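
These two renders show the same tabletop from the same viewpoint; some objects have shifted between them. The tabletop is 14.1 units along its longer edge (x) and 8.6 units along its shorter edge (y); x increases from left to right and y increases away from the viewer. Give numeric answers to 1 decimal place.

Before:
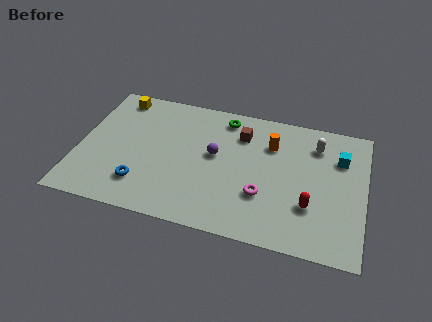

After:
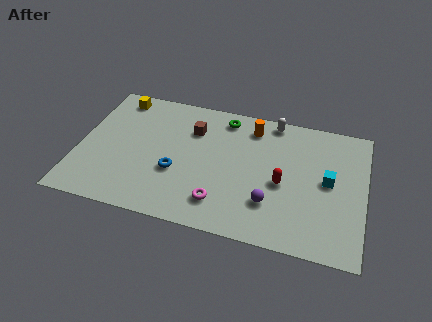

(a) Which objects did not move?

the yellow cube and the green torus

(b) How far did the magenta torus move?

2.2

The magenta torus was near (9.2, 2.8) before and (7.2, 1.8) after, so it travelled √(2.0² + 1.0²) ≈ 2.2 units.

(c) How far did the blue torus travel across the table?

2.0

The blue torus moved from about (3.3, 2.0) to (4.9, 3.2), a distance of √(1.6² + 1.2²) ≈ 2.0.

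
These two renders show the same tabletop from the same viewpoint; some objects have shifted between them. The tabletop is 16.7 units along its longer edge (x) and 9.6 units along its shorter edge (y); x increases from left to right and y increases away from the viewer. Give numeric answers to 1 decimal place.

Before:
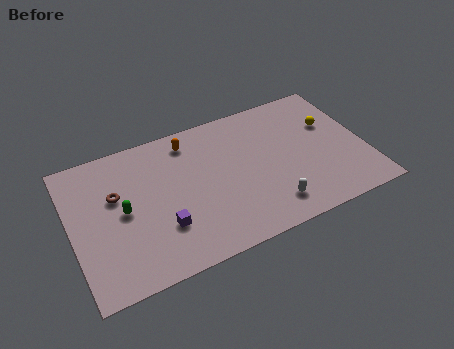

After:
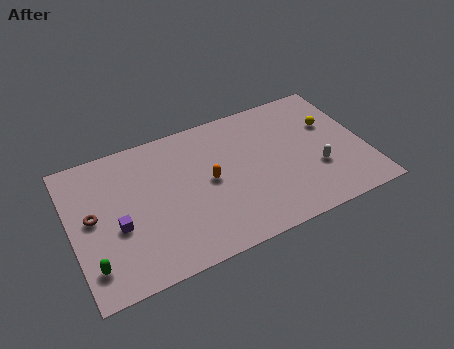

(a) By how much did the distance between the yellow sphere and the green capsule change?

+2.5

Before: roughly 12.2 units apart; after: 14.7. That's 2.5 units further apart.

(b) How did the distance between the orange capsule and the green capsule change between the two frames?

+2.2

Before: roughly 5.3 units apart; after: 7.5. That's 2.2 units further apart.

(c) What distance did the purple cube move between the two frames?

2.6

The purple cube was near (4.9, 2.9) before and (2.5, 3.9) after, so it travelled √(2.4² + 1.0²) ≈ 2.6 units.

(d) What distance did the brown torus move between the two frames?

1.7

From (2.6, 6.0) to (1.2, 5.1), the brown torus covered √(1.4² + 0.9²) ≈ 1.7 units.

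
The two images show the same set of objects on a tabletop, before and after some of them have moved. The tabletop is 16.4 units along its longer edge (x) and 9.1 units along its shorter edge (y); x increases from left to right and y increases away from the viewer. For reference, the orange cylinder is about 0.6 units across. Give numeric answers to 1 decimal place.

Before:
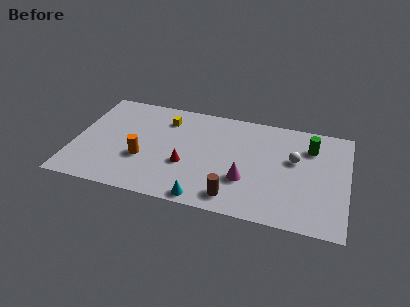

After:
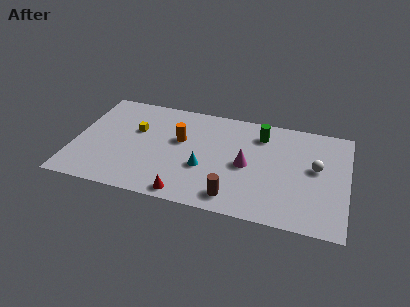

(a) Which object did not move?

the brown cylinder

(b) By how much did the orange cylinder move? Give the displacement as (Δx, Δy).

(2.1, 2.2)

From the two frames, the orange cylinder sits at roughly (4.2, 3.3) before and (6.3, 5.5) after.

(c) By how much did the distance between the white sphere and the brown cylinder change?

+0.7

The distance was about 5.3 in the first image and 6.0 in the second, so they moved 0.7 units further apart.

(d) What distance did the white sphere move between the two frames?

1.4

The white sphere was near (13.2, 5.5) before and (14.5, 5.1) after, so it travelled √(1.3² + 0.4²) ≈ 1.4 units.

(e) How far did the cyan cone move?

2.6

The cyan cone was near (8.1, 0.8) before and (7.9, 3.4) after, so it travelled √(0.2² + 2.6²) ≈ 2.6 units.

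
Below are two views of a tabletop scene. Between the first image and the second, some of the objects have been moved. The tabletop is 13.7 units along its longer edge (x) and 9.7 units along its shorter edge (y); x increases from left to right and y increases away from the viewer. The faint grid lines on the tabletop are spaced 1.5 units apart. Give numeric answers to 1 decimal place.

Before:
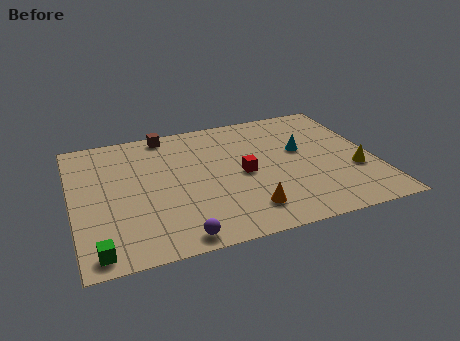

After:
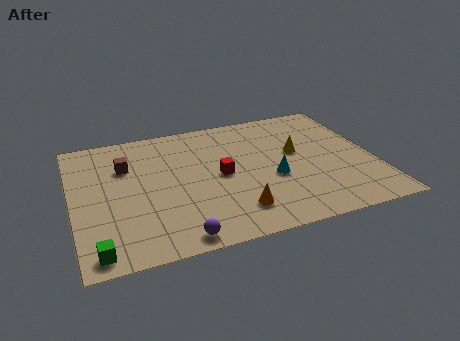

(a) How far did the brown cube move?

2.9

The brown cube was near (4.5, 8.8) before and (2.5, 6.7) after, so it travelled √(2.0² + 2.1²) ≈ 2.9 units.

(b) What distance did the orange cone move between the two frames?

0.5

The orange cone was near (7.6, 1.9) before and (7.1, 2.0) after, so it travelled √(0.5² + 0.1²) ≈ 0.5 units.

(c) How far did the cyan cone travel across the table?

2.3

The cyan cone was near (10.5, 5.7) before and (9.0, 3.9) after, so it travelled √(1.5² + 1.8²) ≈ 2.3 units.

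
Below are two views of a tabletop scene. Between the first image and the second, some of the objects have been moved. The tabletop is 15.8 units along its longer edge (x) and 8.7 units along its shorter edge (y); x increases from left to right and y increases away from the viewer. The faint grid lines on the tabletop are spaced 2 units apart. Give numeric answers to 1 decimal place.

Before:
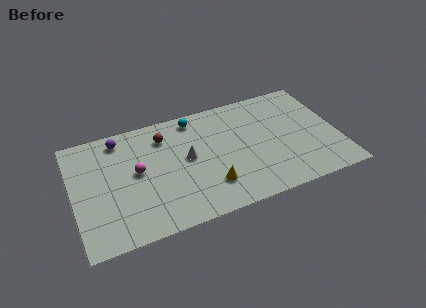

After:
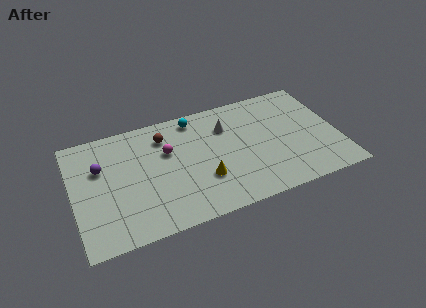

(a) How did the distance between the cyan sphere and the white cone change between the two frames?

-0.8

Before: roughly 3.0 units apart; after: 2.2. That's 0.8 units closer together.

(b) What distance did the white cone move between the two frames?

3.0

The white cone moved from about (6.8, 4.7) to (9.3, 6.3), a distance of √(2.5² + 1.6²) ≈ 3.0.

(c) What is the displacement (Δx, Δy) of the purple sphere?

(-1.3, -1.8)

From the two frames, the purple sphere sits at roughly (3.0, 7.5) before and (1.7, 5.7) after.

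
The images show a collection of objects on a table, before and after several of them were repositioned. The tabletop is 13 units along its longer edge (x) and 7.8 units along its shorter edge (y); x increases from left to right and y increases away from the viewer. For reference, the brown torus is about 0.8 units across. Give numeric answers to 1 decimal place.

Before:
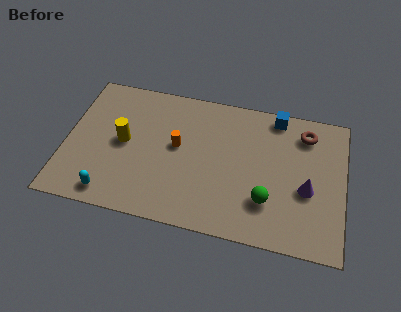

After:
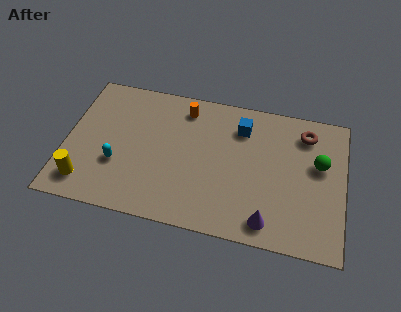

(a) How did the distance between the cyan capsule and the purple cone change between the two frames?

-2.0

Before: roughly 9.3 units apart; after: 7.3. That's 2.0 units closer together.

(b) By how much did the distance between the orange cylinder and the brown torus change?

-0.5

The distance was about 6.2 in the first image and 5.7 in the second, so they moved 0.5 units closer together.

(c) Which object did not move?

the brown torus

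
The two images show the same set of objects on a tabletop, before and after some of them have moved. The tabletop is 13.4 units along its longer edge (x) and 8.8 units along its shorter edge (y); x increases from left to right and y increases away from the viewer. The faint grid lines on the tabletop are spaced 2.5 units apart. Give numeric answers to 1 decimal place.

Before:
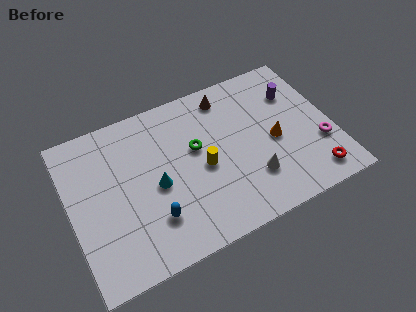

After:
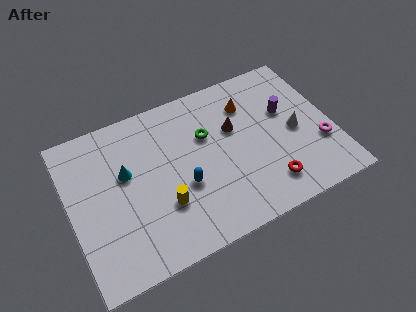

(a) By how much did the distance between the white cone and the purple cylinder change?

-3.5

The distance was about 4.8 in the first image and 1.3 in the second, so they moved 3.5 units closer together.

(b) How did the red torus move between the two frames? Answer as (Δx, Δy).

(-2.3, 0.4)

From the two frames, the red torus sits at roughly (12.0, 1.3) before and (9.7, 1.7) after.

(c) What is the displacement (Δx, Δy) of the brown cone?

(0.1, -2.0)

The brown cone started near (8.4, 7.5) and ended near (8.5, 5.5).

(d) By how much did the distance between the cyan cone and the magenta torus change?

+1.6

They were about 8.4 units apart before and 10.0 after — 1.6 units further apart.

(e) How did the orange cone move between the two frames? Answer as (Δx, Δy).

(-1.0, 2.6)

From the two frames, the orange cone sits at roughly (10.4, 4.0) before and (9.4, 6.6) after.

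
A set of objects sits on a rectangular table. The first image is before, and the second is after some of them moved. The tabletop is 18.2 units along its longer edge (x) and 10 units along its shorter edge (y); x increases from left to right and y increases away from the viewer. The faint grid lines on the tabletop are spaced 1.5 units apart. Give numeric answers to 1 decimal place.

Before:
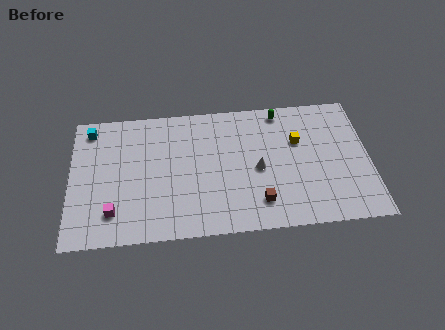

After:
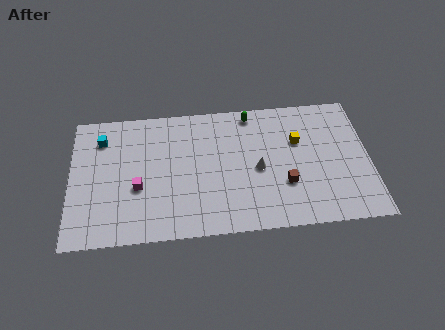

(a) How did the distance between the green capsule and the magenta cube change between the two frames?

-3.7

They were about 12.3 units apart before and 8.6 after — 3.7 units closer together.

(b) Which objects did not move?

the white cone and the yellow cube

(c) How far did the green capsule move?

1.8

The green capsule moved from about (12.9, 8.9) to (11.1, 8.9), a distance of √(1.8² + 0.0²) ≈ 1.8.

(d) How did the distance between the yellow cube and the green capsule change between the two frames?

+1.1

Before: roughly 2.6 units apart; after: 3.7. That's 1.1 units further apart.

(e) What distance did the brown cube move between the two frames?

2.0

The brown cube moved from about (11.4, 2.1) to (13.0, 3.3), a distance of √(1.6² + 1.2²) ≈ 2.0.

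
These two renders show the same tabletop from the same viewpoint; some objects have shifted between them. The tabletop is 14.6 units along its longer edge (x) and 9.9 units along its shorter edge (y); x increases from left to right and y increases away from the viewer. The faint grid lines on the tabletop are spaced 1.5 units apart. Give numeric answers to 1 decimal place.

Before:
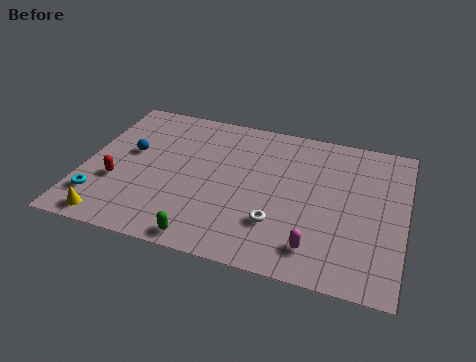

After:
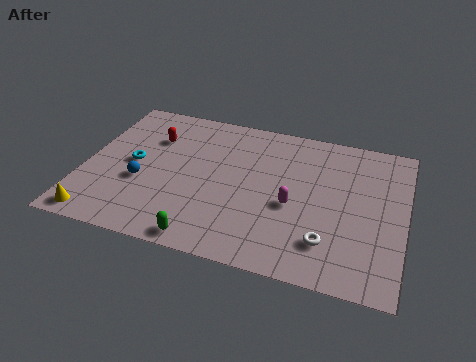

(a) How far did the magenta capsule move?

2.7

From (10.8, 1.8) to (9.6, 4.2), the magenta capsule covered √(1.2² + 2.4²) ≈ 2.7 units.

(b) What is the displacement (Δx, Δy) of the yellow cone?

(-0.6, 0.0)

The yellow cone was at about (1.6, 1.0) and moved to about (1.0, 1.0).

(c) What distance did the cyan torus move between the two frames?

3.1

The cyan torus moved from about (0.9, 2.2) to (2.2, 5.0), a distance of √(1.3² + 2.8²) ≈ 3.1.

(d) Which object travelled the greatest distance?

the red capsule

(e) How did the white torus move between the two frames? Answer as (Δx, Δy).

(2.3, -0.5)

The white torus was at about (9.0, 2.8) and moved to about (11.3, 2.3).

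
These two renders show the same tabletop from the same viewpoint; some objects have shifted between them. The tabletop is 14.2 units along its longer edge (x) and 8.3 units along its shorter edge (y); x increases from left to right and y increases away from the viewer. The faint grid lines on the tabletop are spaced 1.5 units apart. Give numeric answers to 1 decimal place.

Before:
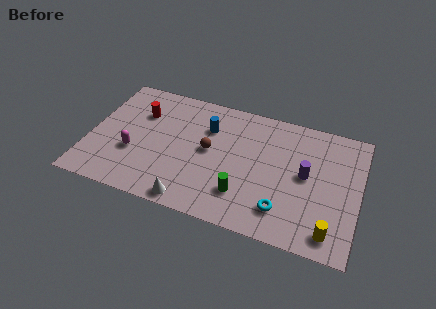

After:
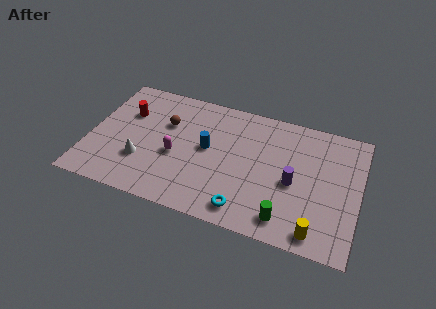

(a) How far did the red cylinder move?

0.7

From (2.5, 5.8) to (1.8, 5.6), the red cylinder covered √(0.7² + 0.2²) ≈ 0.7 units.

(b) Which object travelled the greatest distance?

the white cone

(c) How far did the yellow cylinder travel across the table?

0.7

The yellow cylinder moved from about (12.9, 1.2) to (12.2, 1.0), a distance of √(0.7² + 0.2²) ≈ 0.7.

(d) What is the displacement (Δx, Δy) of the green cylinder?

(2.3, -0.8)

The green cylinder was at about (8.3, 2.1) and moved to about (10.6, 1.3).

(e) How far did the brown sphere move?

2.6

From (6.3, 4.4) to (3.9, 5.5), the brown sphere covered √(2.4² + 1.1²) ≈ 2.6 units.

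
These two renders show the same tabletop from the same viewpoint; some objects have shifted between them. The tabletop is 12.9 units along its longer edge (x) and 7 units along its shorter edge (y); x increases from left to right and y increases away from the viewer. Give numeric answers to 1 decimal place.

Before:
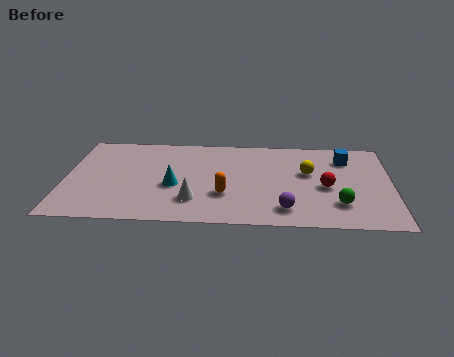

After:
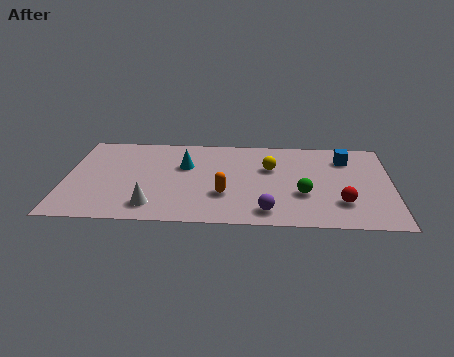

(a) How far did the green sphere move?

1.6

The green sphere was near (10.8, 1.8) before and (9.4, 2.5) after, so it travelled √(1.4² + 0.7²) ≈ 1.6 units.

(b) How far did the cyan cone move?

1.6

The cyan cone was near (4.3, 2.9) before and (4.7, 4.5) after, so it travelled √(0.4² + 1.6²) ≈ 1.6 units.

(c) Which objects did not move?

the orange capsule and the blue cube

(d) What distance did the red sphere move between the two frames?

1.3

From (10.3, 3.1) to (10.9, 1.9), the red sphere covered √(0.6² + 1.2²) ≈ 1.3 units.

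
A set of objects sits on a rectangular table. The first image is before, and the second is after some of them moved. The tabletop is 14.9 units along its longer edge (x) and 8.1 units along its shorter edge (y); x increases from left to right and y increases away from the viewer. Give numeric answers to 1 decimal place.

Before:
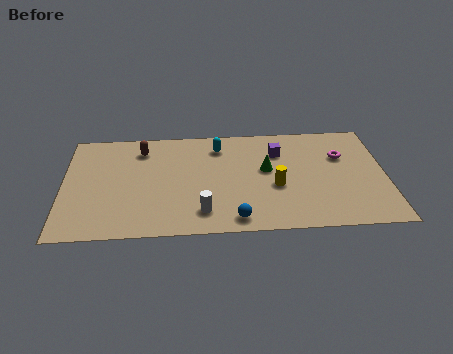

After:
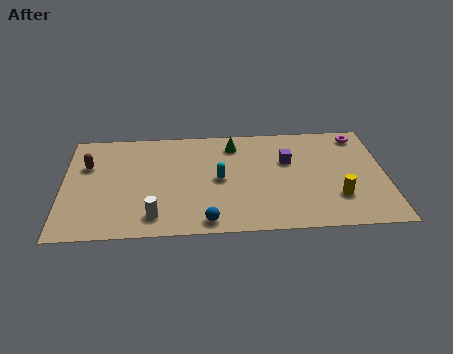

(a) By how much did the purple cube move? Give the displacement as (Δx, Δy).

(0.4, -0.7)

From the two frames, the purple cube sits at roughly (10.0, 5.9) before and (10.4, 5.2) after.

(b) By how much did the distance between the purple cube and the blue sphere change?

+0.4

They were about 5.3 units apart before and 5.7 after — 0.4 units further apart.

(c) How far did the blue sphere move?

1.3

The blue sphere was near (7.9, 1.0) before and (6.6, 0.9) after, so it travelled √(1.3² + 0.1²) ≈ 1.3 units.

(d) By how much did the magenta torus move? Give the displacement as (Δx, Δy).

(0.9, 1.6)

From the two frames, the magenta torus sits at roughly (12.9, 5.4) before and (13.8, 7.0) after.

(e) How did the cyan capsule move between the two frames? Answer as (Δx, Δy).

(0.0, -2.5)

The cyan capsule started near (7.2, 6.5) and ended near (7.2, 4.0).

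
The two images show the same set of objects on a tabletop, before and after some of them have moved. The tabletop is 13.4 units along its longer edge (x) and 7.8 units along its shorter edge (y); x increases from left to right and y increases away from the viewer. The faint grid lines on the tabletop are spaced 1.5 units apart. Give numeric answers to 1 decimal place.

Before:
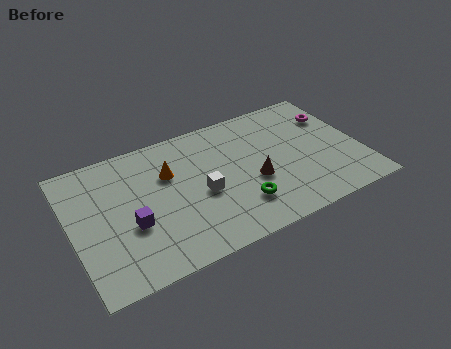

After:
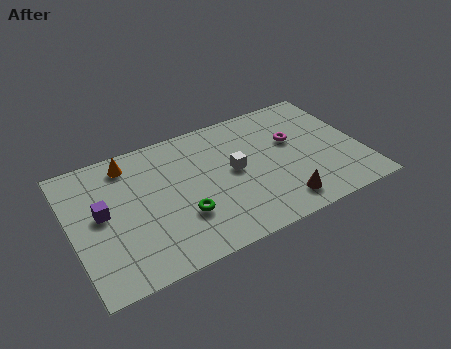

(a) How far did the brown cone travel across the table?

2.1

The brown cone was near (8.3, 3.1) before and (9.3, 1.3) after, so it travelled √(1.0² + 1.8²) ≈ 2.1 units.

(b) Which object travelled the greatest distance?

the green torus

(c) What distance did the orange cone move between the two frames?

2.2

The orange cone moved from about (4.6, 5.2) to (2.9, 6.6), a distance of √(1.7² + 1.4²) ≈ 2.2.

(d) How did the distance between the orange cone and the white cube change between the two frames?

+3.0

The distance was about 2.2 in the first image and 5.2 in the second, so they moved 3.0 units further apart.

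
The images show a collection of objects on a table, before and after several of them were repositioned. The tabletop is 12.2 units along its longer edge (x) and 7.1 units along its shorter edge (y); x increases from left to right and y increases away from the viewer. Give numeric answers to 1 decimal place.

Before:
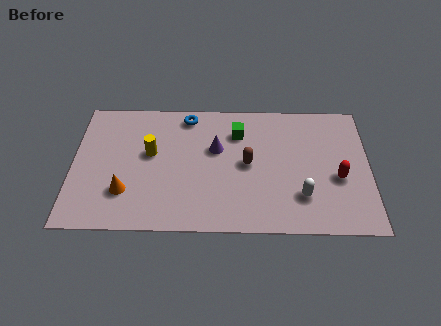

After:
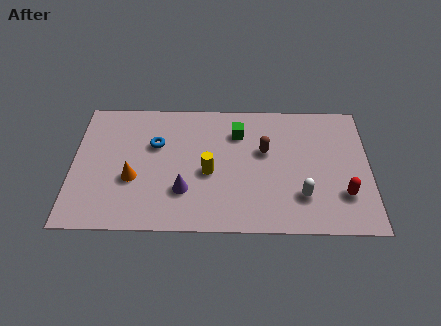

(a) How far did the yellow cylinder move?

2.6

The yellow cylinder moved from about (3.2, 4.1) to (5.6, 3.1), a distance of √(2.4² + 1.0²) ≈ 2.6.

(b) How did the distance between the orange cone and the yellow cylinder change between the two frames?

+0.8

The distance was about 2.3 in the first image and 3.1 in the second, so they moved 0.8 units further apart.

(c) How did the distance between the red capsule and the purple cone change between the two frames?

+1.3

They were about 5.2 units apart before and 6.5 after — 1.3 units further apart.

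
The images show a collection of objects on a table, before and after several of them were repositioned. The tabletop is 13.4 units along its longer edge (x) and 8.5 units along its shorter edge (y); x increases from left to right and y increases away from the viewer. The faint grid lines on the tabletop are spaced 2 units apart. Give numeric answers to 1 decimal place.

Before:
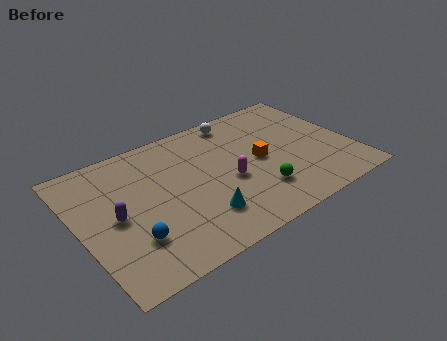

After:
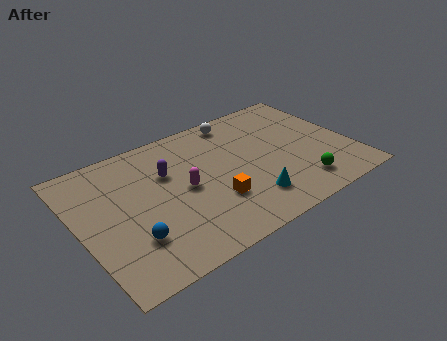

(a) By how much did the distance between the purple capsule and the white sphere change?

-3.2

Before: roughly 7.5 units apart; after: 4.3. That's 3.2 units closer together.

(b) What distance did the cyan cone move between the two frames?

2.4

The cyan cone was near (5.5, 2.1) before and (7.9, 1.9) after, so it travelled √(2.4² + 0.2²) ≈ 2.4 units.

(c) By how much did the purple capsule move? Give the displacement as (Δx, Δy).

(2.8, 1.5)

The purple capsule was at about (1.7, 4.1) and moved to about (4.5, 5.6).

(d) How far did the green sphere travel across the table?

2.1

From (8.4, 2.2) to (10.4, 1.6), the green sphere covered √(2.0² + 0.6²) ≈ 2.1 units.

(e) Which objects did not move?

the blue sphere and the white sphere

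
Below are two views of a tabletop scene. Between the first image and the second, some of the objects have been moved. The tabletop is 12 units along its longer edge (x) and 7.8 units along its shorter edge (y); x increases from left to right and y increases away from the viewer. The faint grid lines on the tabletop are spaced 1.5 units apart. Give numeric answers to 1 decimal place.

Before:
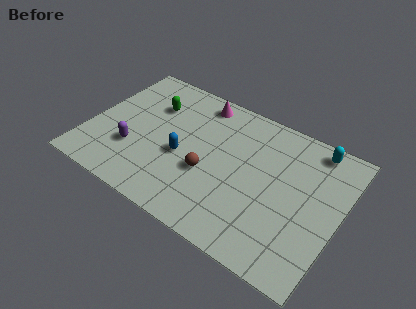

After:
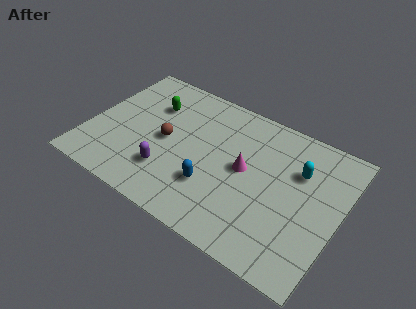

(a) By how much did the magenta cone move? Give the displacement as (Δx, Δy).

(2.7, -2.7)

The magenta cone was at about (4.8, 6.8) and moved to about (7.5, 4.1).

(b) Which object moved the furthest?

the magenta cone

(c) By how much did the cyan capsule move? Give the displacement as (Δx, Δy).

(-0.5, -1.6)

From the two frames, the cyan capsule sits at roughly (10.4, 6.9) before and (9.9, 5.3) after.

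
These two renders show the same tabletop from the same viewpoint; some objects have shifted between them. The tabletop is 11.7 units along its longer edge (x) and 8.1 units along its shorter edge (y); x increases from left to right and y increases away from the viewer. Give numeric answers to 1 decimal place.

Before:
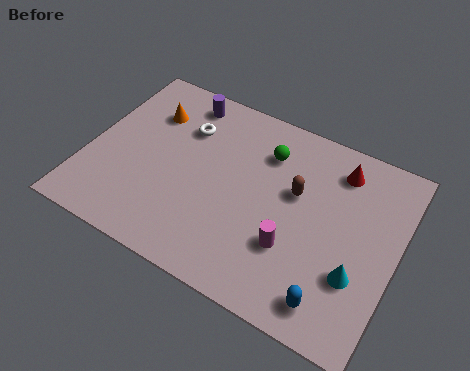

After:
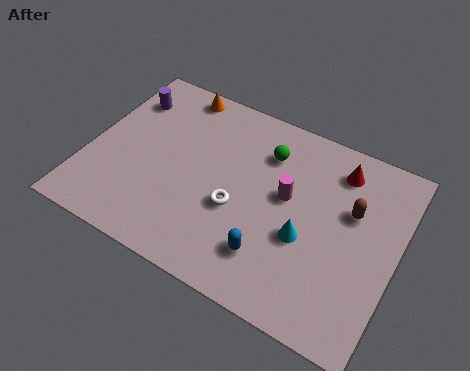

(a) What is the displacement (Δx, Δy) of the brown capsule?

(2.1, 0.2)

The brown capsule started near (7.8, 4.9) and ended near (9.9, 5.1).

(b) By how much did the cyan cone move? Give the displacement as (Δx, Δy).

(-2.0, 0.6)

The cyan cone started near (10.4, 2.6) and ended near (8.4, 3.2).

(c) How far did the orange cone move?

1.6

The orange cone was near (2.0, 5.9) before and (2.8, 7.3) after, so it travelled √(0.8² + 1.4²) ≈ 1.6 units.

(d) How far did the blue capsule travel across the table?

2.5

The blue capsule moved from about (9.7, 1.2) to (7.3, 1.9), a distance of √(2.4² + 0.7²) ≈ 2.5.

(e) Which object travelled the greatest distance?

the white torus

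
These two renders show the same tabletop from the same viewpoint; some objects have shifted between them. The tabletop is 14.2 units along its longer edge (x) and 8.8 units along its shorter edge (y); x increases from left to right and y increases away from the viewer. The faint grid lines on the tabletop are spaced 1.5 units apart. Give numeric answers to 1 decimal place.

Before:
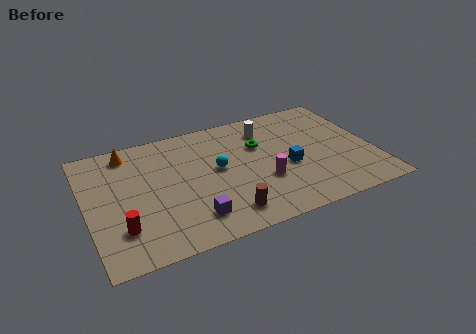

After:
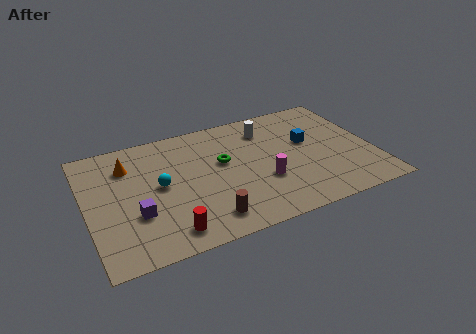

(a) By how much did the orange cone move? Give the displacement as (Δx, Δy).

(-0.1, -1.0)

The orange cone started near (2.3, 7.6) and ended near (2.2, 6.6).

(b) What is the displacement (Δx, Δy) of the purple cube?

(-2.6, 1.2)

The purple cube was at about (4.9, 1.8) and moved to about (2.3, 3.0).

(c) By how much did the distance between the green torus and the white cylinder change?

+1.7

They were about 1.2 units apart before and 2.9 after — 1.7 units further apart.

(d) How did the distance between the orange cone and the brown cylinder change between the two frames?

-1.3

The distance was about 7.4 in the first image and 6.1 in the second, so they moved 1.3 units closer together.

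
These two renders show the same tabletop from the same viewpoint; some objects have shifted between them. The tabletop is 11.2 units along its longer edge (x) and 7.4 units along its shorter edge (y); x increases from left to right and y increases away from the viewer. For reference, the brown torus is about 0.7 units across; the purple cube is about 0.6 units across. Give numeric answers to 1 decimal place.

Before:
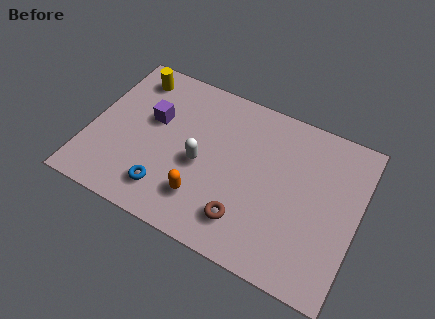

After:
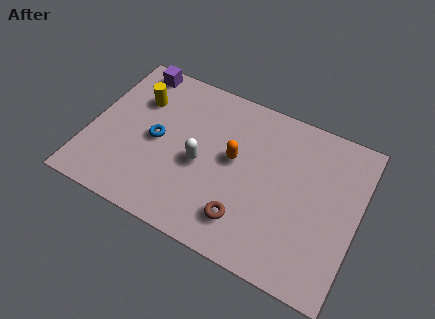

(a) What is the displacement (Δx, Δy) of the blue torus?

(-0.7, 2.1)

The blue torus started near (3.5, 1.5) and ended near (2.8, 3.6).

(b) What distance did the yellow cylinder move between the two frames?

1.1

From (1.4, 6.2) to (1.8, 5.2), the yellow cylinder covered √(0.4² + 1.0²) ≈ 1.1 units.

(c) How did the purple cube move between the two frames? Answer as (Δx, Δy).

(-1.1, 2.1)

The purple cube started near (2.5, 4.5) and ended near (1.4, 6.6).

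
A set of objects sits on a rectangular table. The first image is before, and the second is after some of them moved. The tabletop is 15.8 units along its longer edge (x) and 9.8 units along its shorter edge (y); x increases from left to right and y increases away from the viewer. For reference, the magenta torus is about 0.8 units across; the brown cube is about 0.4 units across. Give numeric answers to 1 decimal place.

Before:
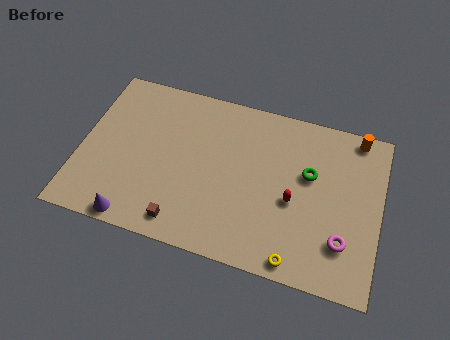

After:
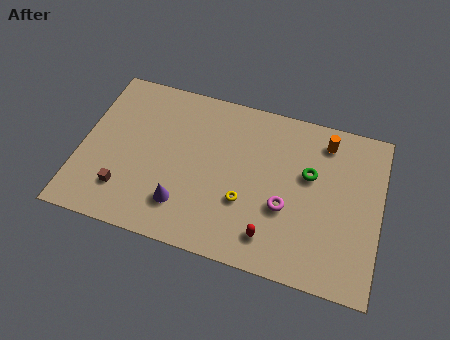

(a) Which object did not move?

the green torus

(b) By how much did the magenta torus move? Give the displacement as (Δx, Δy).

(-3.1, 1.1)

From the two frames, the magenta torus sits at roughly (14.0, 2.6) before and (10.9, 3.7) after.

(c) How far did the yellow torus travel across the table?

3.8

The yellow torus was near (11.7, 0.9) before and (8.8, 3.4) after, so it travelled √(2.9² + 2.5²) ≈ 3.8 units.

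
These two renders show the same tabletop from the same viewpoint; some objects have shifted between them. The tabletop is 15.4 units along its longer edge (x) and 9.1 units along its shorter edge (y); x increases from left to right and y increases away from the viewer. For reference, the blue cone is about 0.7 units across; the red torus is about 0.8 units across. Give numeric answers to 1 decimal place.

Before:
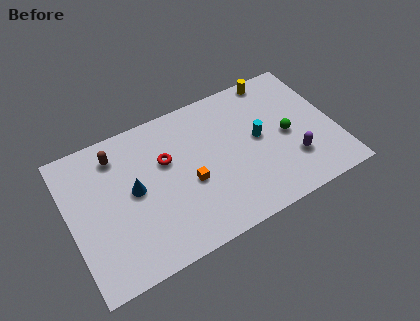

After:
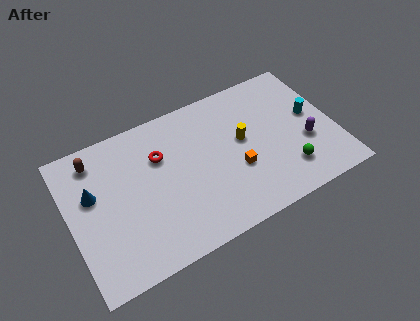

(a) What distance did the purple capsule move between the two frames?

1.2

The purple capsule moved from about (12.7, 2.6) to (13.6, 3.4), a distance of √(0.9² + 0.8²) ≈ 1.2.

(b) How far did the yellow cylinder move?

4.0

The yellow cylinder was near (12.5, 8.3) before and (10.1, 5.1) after, so it travelled √(2.4² + 3.2²) ≈ 4.0 units.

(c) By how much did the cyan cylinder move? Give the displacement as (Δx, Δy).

(3.2, 0.2)

From the two frames, the cyan cylinder sits at roughly (11.0, 4.8) before and (14.2, 5.0) after.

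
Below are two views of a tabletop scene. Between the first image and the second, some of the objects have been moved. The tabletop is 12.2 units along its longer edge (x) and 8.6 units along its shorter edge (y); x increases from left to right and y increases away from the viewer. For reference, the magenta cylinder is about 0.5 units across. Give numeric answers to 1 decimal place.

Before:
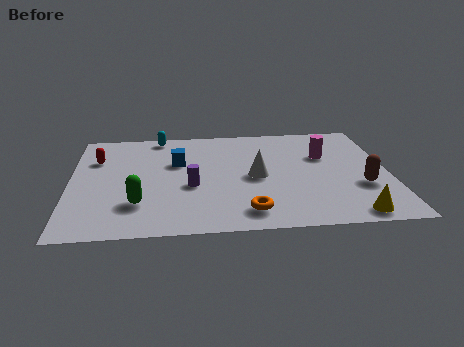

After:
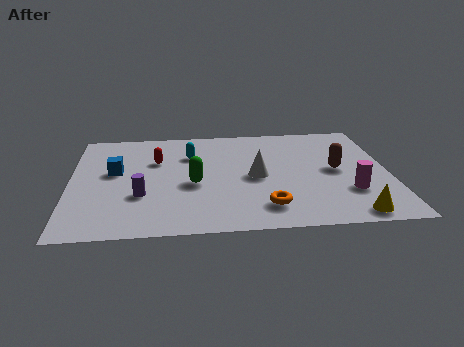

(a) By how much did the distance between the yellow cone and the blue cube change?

+1.8

The distance was about 8.0 in the first image and 9.8 in the second, so they moved 1.8 units further apart.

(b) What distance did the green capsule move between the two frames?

2.5

From (2.6, 2.3) to (4.7, 3.7), the green capsule covered √(2.1² + 1.4²) ≈ 2.5 units.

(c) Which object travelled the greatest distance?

the magenta cylinder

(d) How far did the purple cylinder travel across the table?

2.0

The purple cylinder was near (4.6, 3.5) before and (2.7, 2.9) after, so it travelled √(1.9² + 0.6²) ≈ 2.0 units.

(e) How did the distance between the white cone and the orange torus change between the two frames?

-0.3

The distance was about 2.7 in the first image and 2.4 in the second, so they moved 0.3 units closer together.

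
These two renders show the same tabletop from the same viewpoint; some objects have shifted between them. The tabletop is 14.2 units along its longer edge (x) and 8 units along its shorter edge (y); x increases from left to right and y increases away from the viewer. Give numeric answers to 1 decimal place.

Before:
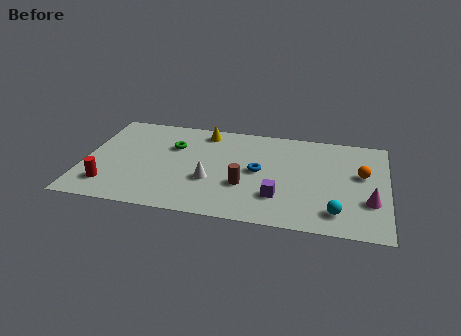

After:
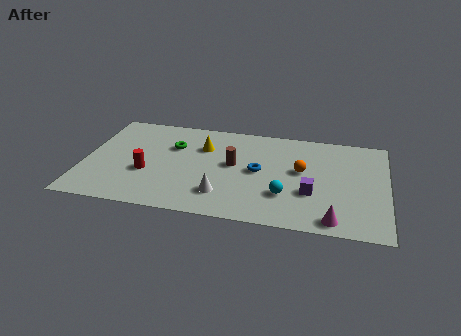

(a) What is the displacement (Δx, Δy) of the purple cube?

(1.5, 0.6)

The purple cube was at about (9.2, 2.2) and moved to about (10.7, 2.8).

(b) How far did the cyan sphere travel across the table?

2.6

From (11.9, 1.5) to (9.5, 2.4), the cyan sphere covered √(2.4² + 0.9²) ≈ 2.6 units.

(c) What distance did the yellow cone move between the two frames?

1.3

From (5.5, 6.9) to (5.5, 5.6), the yellow cone covered √(0.0² + 1.3²) ≈ 1.3 units.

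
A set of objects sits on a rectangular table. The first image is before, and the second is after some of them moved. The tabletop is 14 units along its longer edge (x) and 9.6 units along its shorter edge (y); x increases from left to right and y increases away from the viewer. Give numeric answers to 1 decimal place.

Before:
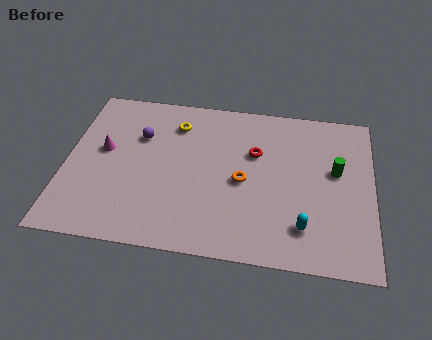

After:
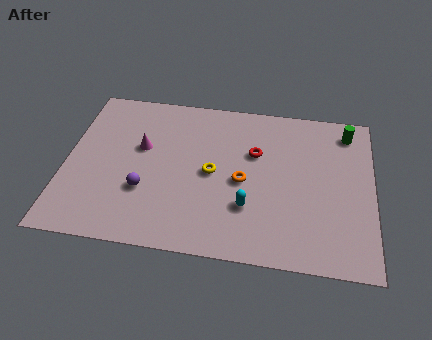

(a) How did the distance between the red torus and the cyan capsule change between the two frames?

-1.4

Before: roughly 4.7 units apart; after: 3.3. That's 1.4 units closer together.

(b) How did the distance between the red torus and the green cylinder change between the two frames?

+0.9

They were about 3.7 units apart before and 4.6 after — 0.9 units further apart.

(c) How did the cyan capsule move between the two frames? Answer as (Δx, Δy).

(-2.5, 0.8)

From the two frames, the cyan capsule sits at roughly (10.9, 2.1) before and (8.4, 2.9) after.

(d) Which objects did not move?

the orange torus and the red torus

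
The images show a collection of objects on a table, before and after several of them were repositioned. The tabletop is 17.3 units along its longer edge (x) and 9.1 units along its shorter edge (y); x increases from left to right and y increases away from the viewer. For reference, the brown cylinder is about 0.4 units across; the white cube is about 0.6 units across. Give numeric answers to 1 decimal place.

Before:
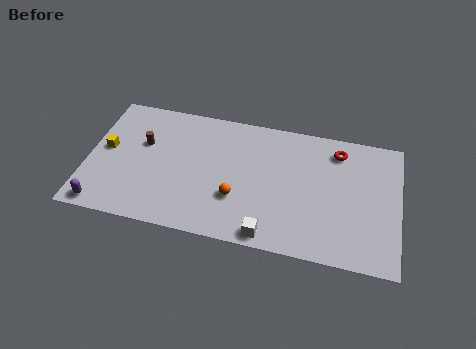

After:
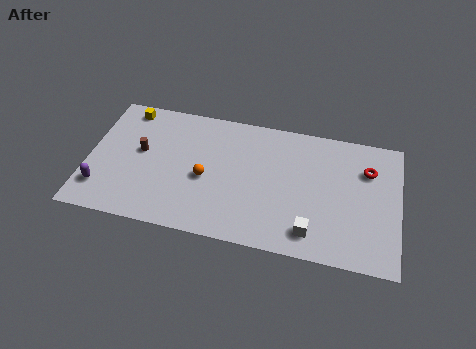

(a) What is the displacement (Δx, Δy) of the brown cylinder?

(-0.1, -0.6)

From the two frames, the brown cylinder sits at roughly (3.0, 5.7) before and (2.9, 5.1) after.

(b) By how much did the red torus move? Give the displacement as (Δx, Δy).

(1.7, -1.0)

The red torus was at about (13.8, 7.5) and moved to about (15.5, 6.5).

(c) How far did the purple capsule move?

1.2

The purple capsule was near (1.1, 0.9) before and (0.9, 2.1) after, so it travelled √(0.2² + 1.2²) ≈ 1.2 units.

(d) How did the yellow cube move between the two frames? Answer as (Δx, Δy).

(0.9, 3.1)

The yellow cube started near (1.0, 4.9) and ended near (1.9, 8.0).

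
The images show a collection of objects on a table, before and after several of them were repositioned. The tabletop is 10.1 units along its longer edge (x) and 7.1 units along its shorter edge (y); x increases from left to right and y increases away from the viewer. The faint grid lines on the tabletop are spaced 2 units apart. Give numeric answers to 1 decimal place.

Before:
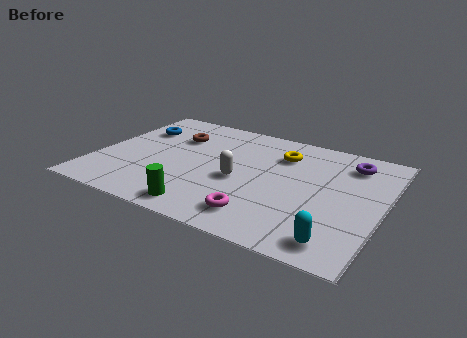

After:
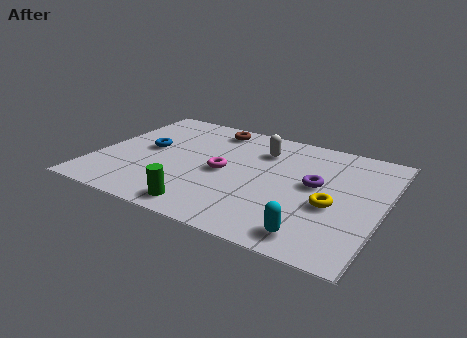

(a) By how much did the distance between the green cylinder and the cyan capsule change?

-0.8

They were about 4.6 units apart before and 3.8 after — 0.8 units closer together.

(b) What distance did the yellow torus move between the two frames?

3.2

From (6.3, 5.3) to (8.4, 2.9), the yellow torus covered √(2.1² + 2.4²) ≈ 3.2 units.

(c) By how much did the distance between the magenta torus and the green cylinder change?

+0.6

The distance was about 1.9 in the first image and 2.5 in the second, so they moved 0.6 units further apart.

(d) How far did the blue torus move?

1.3

The blue torus was near (1.1, 5.0) before and (1.7, 3.8) after, so it travelled √(0.6² + 1.2²) ≈ 1.3 units.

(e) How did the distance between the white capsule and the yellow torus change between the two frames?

+1.2

Before: roughly 2.5 units apart; after: 3.7. That's 1.2 units further apart.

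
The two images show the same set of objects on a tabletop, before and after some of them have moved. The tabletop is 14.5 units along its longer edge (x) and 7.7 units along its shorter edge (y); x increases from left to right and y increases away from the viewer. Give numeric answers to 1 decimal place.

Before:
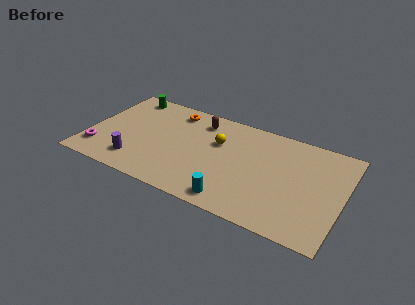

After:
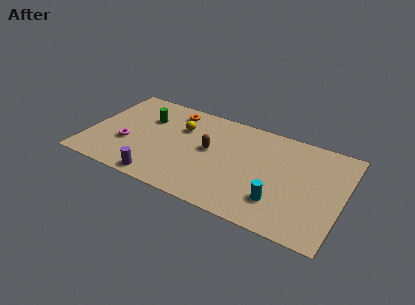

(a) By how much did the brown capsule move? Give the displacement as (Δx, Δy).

(0.8, -2.1)

From the two frames, the brown capsule sits at roughly (6.1, 6.3) before and (6.9, 4.2) after.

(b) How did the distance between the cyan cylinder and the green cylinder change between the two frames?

-0.4

The distance was about 9.1 in the first image and 8.7 in the second, so they moved 0.4 units closer together.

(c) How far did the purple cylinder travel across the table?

1.7

The purple cylinder was near (3.0, 1.6) before and (4.5, 0.8) after, so it travelled √(1.5² + 0.8²) ≈ 1.7 units.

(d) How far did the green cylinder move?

2.1

The green cylinder was near (1.7, 6.8) before and (3.1, 5.3) after, so it travelled √(1.4² + 1.5²) ≈ 2.1 units.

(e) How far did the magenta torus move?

1.9

From (0.8, 1.7) to (2.3, 2.8), the magenta torus covered √(1.5² + 1.1²) ≈ 1.9 units.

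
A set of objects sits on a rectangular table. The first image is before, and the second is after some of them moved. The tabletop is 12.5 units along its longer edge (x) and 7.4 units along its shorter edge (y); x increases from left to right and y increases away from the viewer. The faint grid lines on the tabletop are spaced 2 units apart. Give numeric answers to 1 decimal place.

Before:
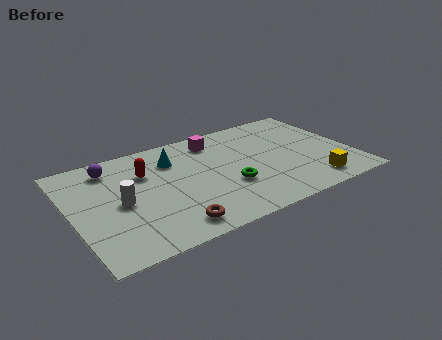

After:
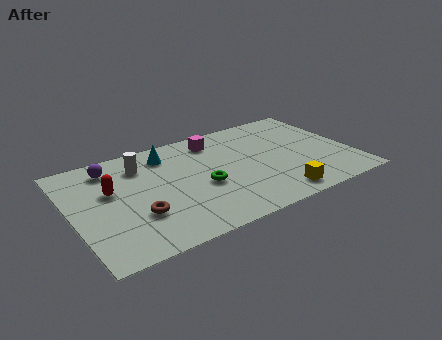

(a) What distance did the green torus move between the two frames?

1.2

The green torus moved from about (6.8, 2.6) to (5.7, 3.1), a distance of √(1.1² + 0.5²) ≈ 1.2.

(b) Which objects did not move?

the purple sphere and the magenta cube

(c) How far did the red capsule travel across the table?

1.7

From (3.4, 5.1) to (1.8, 4.5), the red capsule covered √(1.6² + 0.6²) ≈ 1.7 units.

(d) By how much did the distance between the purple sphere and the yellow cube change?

-1.3

The distance was about 9.7 in the first image and 8.4 in the second, so they moved 1.3 units closer together.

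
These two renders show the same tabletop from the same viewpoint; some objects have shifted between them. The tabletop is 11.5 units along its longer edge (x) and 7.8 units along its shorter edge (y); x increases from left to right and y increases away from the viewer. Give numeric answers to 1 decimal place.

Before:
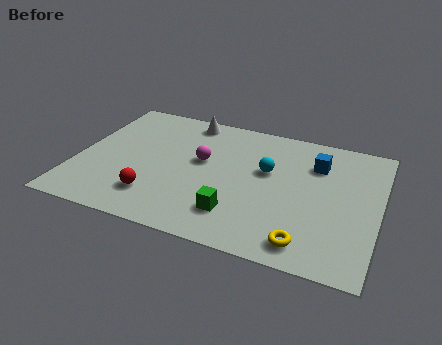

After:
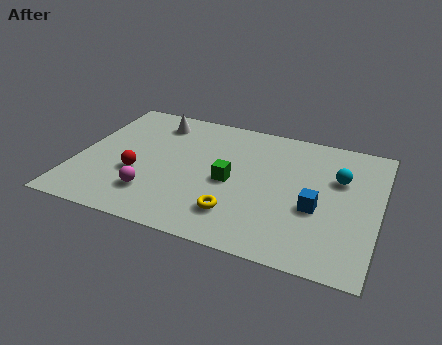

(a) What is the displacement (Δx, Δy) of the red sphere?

(-0.8, 1.1)

From the two frames, the red sphere sits at roughly (3.2, 1.8) before and (2.4, 2.9) after.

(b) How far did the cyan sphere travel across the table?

2.7

The cyan sphere was near (7.2, 4.7) before and (9.9, 5.1) after, so it travelled √(2.7² + 0.4²) ≈ 2.7 units.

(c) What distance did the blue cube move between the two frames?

2.6

From (9.0, 5.7) to (9.2, 3.1), the blue cube covered √(0.2² + 2.6²) ≈ 2.6 units.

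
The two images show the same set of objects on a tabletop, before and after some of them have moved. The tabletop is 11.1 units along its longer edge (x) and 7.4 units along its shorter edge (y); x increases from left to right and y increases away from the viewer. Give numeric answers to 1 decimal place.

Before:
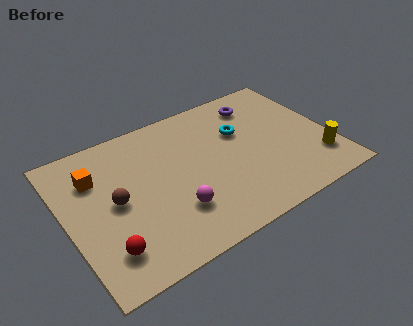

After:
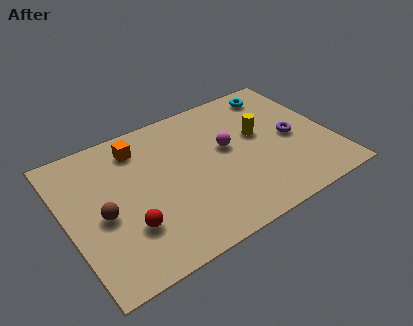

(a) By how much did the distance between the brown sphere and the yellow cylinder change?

-1.6

Before: roughly 8.5 units apart; after: 6.9. That's 1.6 units closer together.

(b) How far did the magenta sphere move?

3.3

The magenta sphere moved from about (4.2, 2.1) to (6.8, 4.2), a distance of √(2.6² + 2.1²) ≈ 3.3.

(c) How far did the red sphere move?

1.2

The red sphere was near (1.3, 1.6) before and (2.3, 2.2) after, so it travelled √(1.0² + 0.6²) ≈ 1.2 units.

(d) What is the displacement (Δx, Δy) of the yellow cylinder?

(-2.1, 2.5)

The yellow cylinder was at about (10.3, 1.8) and moved to about (8.2, 4.3).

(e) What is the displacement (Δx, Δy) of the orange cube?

(1.9, 0.7)

From the two frames, the orange cube sits at roughly (1.4, 5.3) before and (3.3, 6.0) after.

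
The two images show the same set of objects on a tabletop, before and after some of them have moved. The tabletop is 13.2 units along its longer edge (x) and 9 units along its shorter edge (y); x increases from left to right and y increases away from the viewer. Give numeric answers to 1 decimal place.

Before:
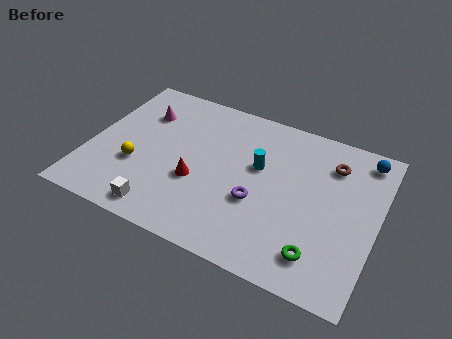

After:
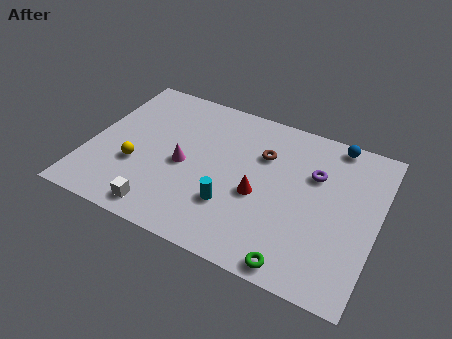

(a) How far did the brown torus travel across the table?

3.2

The brown torus was near (10.9, 6.9) before and (7.8, 6.2) after, so it travelled √(3.1² + 0.7²) ≈ 3.2 units.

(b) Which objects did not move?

the yellow sphere and the white cube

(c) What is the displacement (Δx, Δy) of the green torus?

(-0.9, -0.9)

The green torus started near (10.9, 1.7) and ended near (10.0, 0.8).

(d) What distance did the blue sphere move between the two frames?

1.5

The blue sphere was near (12.3, 7.8) before and (10.9, 8.2) after, so it travelled √(1.4² + 0.4²) ≈ 1.5 units.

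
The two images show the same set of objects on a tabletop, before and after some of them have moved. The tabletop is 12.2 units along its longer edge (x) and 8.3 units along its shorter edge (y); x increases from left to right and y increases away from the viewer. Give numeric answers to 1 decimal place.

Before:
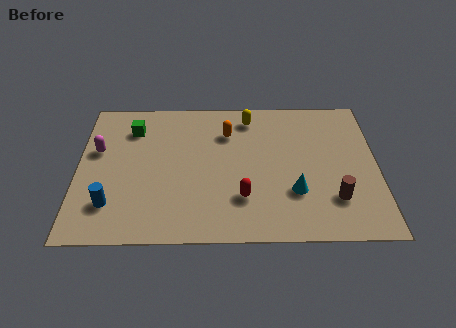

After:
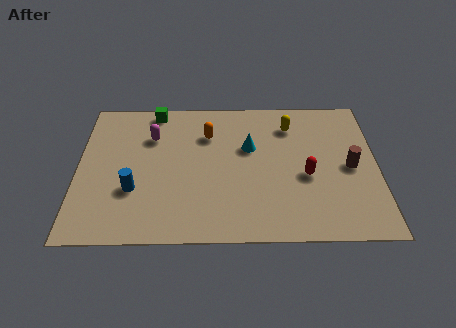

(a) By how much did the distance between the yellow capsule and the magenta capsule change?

-0.8

The distance was about 6.5 in the first image and 5.7 in the second, so they moved 0.8 units closer together.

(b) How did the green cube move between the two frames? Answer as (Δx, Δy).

(0.9, 1.1)

The green cube was at about (2.2, 6.4) and moved to about (3.1, 7.5).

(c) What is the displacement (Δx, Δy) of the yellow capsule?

(1.7, -0.5)

The yellow capsule was at about (7.0, 7.0) and moved to about (8.7, 6.5).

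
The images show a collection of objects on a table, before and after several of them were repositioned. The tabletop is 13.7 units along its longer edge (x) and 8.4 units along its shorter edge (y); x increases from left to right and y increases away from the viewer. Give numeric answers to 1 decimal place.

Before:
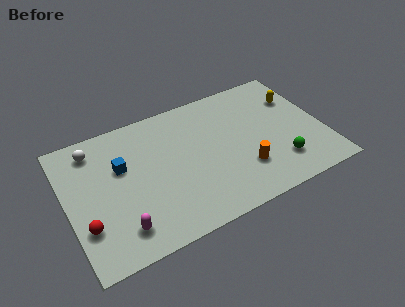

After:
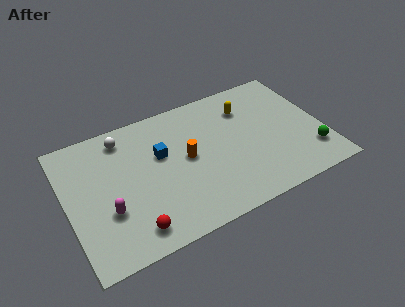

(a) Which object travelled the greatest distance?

the orange cylinder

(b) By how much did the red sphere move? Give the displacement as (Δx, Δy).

(2.3, -1.2)

The red sphere was at about (0.8, 2.5) and moved to about (3.1, 1.3).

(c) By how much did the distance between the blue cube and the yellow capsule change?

-4.7

The distance was about 9.6 in the first image and 4.9 in the second, so they moved 4.7 units closer together.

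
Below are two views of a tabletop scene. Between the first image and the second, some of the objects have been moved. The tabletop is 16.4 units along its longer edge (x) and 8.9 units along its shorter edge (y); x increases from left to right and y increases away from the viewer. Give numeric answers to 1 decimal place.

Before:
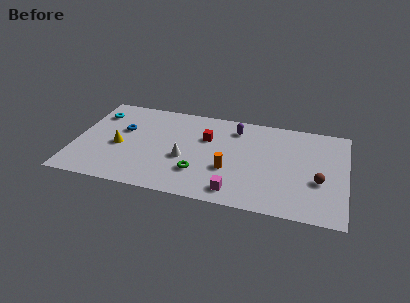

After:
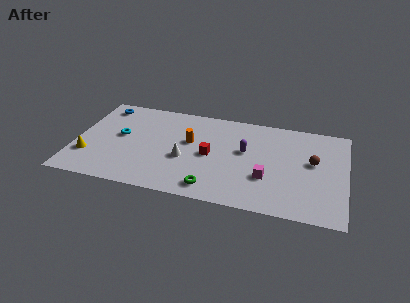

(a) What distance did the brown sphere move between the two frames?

1.7

From (14.8, 3.4) to (14.4, 5.1), the brown sphere covered √(0.4² + 1.7²) ≈ 1.7 units.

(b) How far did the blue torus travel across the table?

2.5

From (2.8, 5.5) to (1.4, 7.6), the blue torus covered √(1.4² + 2.1²) ≈ 2.5 units.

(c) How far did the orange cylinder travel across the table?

3.3

From (9.4, 3.2) to (6.9, 5.3), the orange cylinder covered √(2.5² + 2.1²) ≈ 3.3 units.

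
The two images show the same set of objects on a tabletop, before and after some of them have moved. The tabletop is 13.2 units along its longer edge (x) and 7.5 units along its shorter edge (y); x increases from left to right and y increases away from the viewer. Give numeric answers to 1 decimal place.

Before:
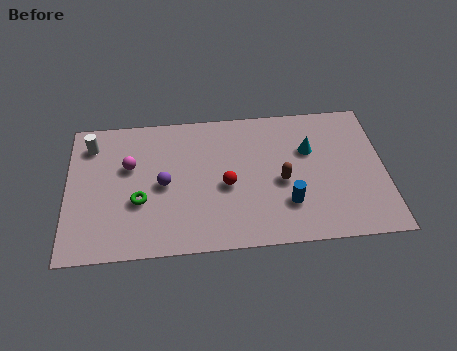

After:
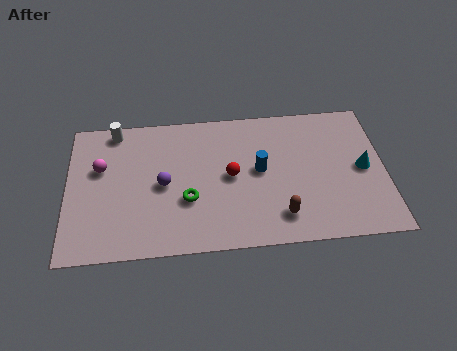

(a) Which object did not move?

the purple sphere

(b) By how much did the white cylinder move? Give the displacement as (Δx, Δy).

(1.0, 0.7)

From the two frames, the white cylinder sits at roughly (1.0, 6.0) before and (2.0, 6.7) after.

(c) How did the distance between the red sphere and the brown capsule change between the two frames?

+0.7

The distance was about 2.3 in the first image and 3.0 in the second, so they moved 0.7 units further apart.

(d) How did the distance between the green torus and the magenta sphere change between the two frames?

+2.2

They were about 1.9 units apart before and 4.1 after — 2.2 units further apart.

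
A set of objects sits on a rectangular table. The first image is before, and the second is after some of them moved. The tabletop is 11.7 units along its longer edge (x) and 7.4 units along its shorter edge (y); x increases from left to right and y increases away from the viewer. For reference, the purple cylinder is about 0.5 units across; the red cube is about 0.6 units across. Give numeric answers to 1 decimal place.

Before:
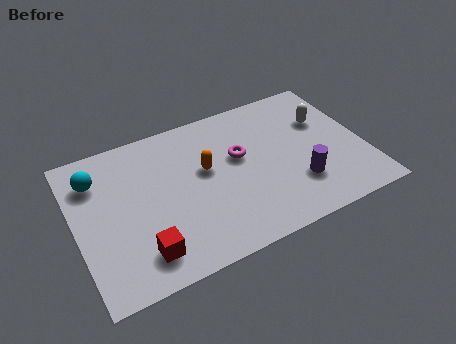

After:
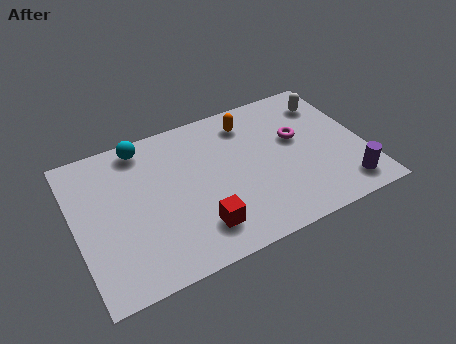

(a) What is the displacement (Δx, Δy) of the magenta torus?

(2.4, 0.0)

The magenta torus was at about (6.7, 4.4) and moved to about (9.1, 4.4).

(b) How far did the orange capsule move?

2.6

The orange capsule moved from about (5.3, 4.3) to (7.3, 6.0), a distance of √(2.0² + 1.7²) ≈ 2.6.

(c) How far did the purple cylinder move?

2.0

The purple cylinder was near (8.8, 2.1) before and (10.6, 1.2) after, so it travelled √(1.8² + 0.9²) ≈ 2.0 units.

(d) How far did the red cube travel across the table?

2.3

From (2.4, 1.4) to (4.7, 1.6), the red cube covered √(2.3² + 0.2²) ≈ 2.3 units.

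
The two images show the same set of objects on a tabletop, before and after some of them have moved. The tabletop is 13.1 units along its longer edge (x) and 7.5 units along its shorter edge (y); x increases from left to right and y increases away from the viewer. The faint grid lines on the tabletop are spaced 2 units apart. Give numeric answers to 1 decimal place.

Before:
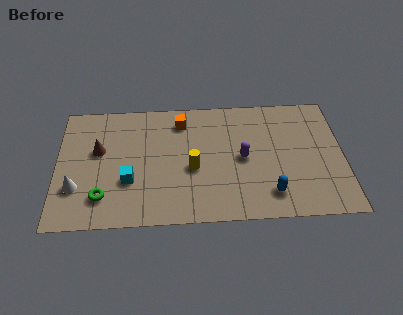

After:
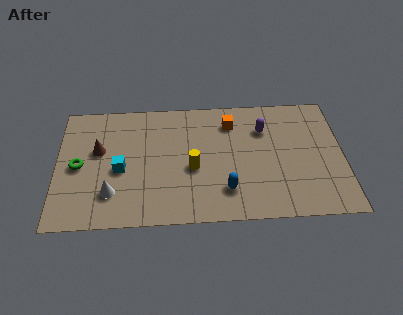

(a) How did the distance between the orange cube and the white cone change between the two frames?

+0.7

Before: roughly 6.1 units apart; after: 6.8. That's 0.7 units further apart.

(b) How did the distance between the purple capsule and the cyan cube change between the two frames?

+1.6

They were about 5.3 units apart before and 6.9 after — 1.6 units further apart.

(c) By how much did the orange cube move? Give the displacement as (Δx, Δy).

(2.3, -0.2)

The orange cube was at about (5.7, 6.1) and moved to about (8.0, 5.9).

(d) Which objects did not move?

the brown cone and the yellow cylinder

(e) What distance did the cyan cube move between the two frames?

0.8

The cyan cube was near (3.3, 2.6) before and (2.9, 3.3) after, so it travelled √(0.4² + 0.7²) ≈ 0.8 units.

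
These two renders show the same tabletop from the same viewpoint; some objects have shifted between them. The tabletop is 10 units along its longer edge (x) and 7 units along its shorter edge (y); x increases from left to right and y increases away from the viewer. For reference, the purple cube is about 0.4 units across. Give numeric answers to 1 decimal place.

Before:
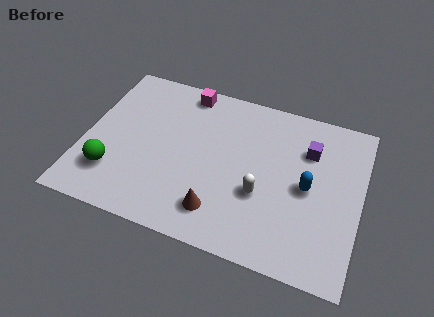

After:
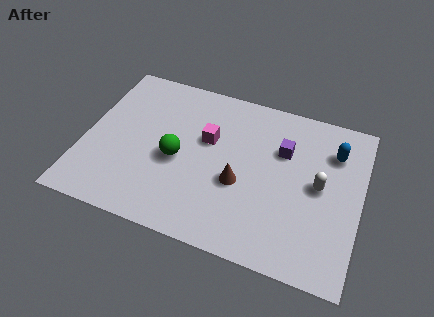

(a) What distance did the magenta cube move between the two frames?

2.1

The magenta cube moved from about (3.4, 6.2) to (4.4, 4.3), a distance of √(1.0² + 1.9²) ≈ 2.1.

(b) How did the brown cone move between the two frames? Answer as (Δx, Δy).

(0.6, 1.4)

The brown cone was at about (5.1, 1.4) and moved to about (5.7, 2.8).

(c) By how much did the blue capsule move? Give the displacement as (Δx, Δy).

(0.8, 1.8)

The blue capsule started near (8.1, 3.4) and ended near (8.9, 5.2).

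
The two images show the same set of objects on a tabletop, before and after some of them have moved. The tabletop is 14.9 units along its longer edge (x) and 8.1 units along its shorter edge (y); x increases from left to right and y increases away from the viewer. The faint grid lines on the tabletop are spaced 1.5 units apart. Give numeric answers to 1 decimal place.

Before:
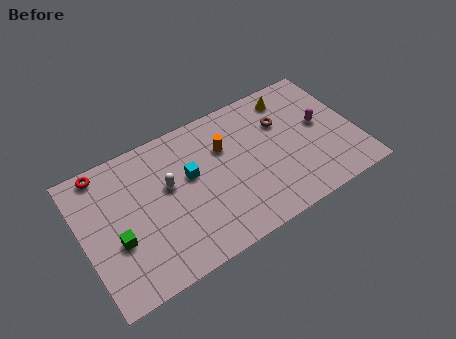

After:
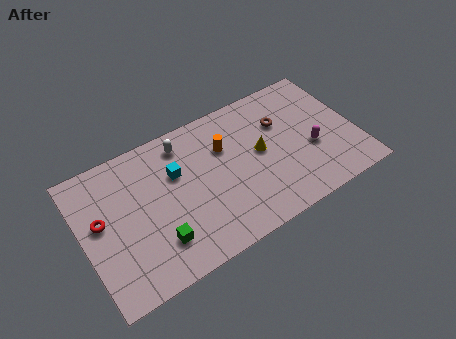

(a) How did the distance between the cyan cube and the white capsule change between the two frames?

+0.4

They were about 1.2 units apart before and 1.6 after — 0.4 units further apart.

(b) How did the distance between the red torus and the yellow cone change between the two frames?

-1.6

They were about 10.3 units apart before and 8.7 after — 1.6 units closer together.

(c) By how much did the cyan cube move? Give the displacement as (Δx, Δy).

(-0.7, 0.5)

The cyan cube was at about (5.9, 4.8) and moved to about (5.2, 5.3).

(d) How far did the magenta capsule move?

1.4

From (13.1, 4.4) to (12.4, 3.2), the magenta capsule covered √(0.7² + 1.2²) ≈ 1.4 units.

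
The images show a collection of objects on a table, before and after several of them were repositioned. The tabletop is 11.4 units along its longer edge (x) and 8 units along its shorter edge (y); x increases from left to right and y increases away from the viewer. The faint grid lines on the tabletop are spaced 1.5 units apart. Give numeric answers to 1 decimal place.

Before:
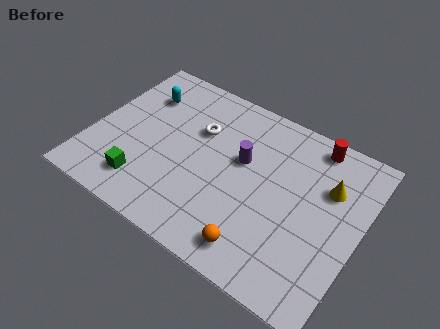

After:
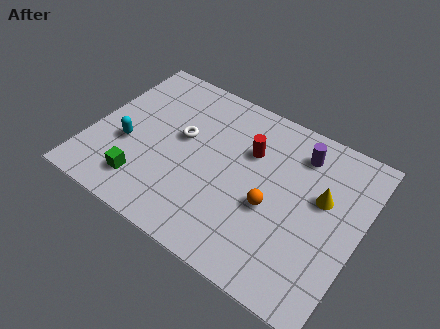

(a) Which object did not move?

the green cube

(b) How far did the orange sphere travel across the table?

2.1

The orange sphere moved from about (7.6, 1.2) to (7.8, 3.3), a distance of √(0.2² + 2.1²) ≈ 2.1.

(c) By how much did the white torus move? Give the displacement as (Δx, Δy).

(-0.6, -0.7)

The white torus started near (4.3, 5.3) and ended near (3.7, 4.6).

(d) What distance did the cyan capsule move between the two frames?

2.8

The cyan capsule was near (1.7, 5.9) before and (1.6, 3.1) after, so it travelled √(0.1² + 2.8²) ≈ 2.8 units.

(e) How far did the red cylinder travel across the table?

3.0

The red cylinder moved from about (9.0, 7.1) to (6.5, 5.4), a distance of √(2.5² + 1.7²) ≈ 3.0.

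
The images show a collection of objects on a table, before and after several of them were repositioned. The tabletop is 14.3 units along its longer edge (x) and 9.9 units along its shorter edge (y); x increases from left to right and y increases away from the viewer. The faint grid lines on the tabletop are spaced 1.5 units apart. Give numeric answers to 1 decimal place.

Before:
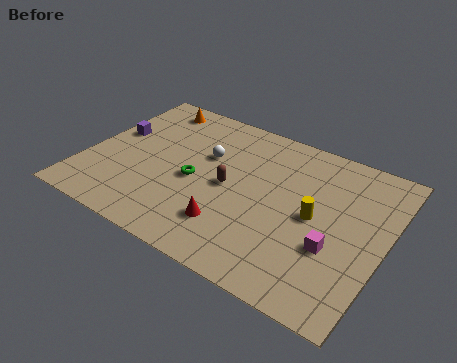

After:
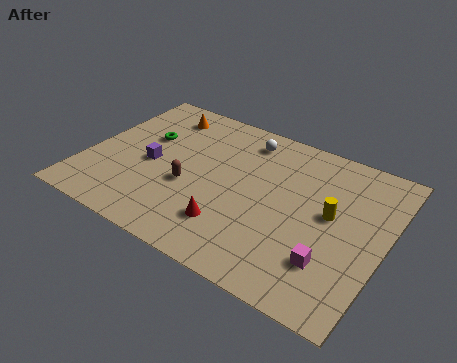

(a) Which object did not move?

the red cone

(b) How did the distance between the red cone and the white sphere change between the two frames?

+1.6

They were about 4.3 units apart before and 5.9 after — 1.6 units further apart.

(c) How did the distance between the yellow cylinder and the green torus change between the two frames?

+3.5

Before: roughly 5.7 units apart; after: 9.2. That's 3.5 units further apart.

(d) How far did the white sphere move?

2.6

From (5.5, 6.3) to (7.1, 8.3), the white sphere covered √(1.6² + 2.0²) ≈ 2.6 units.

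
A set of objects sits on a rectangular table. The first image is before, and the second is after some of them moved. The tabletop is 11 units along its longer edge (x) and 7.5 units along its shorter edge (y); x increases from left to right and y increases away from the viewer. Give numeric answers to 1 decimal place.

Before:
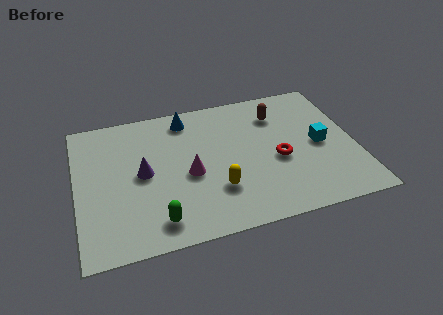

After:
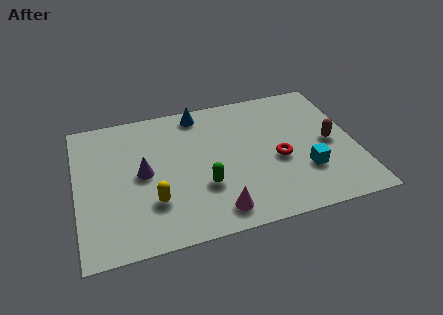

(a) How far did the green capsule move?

2.3

The green capsule was near (3.0, 1.2) before and (4.9, 2.5) after, so it travelled √(1.9² + 1.3²) ≈ 2.3 units.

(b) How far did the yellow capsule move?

2.5

The yellow capsule moved from about (5.4, 2.2) to (2.9, 2.2), a distance of √(2.5² + 0.0²) ≈ 2.5.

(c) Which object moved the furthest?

the brown capsule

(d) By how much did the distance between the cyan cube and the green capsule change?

-3.0

Before: roughly 7.0 units apart; after: 4.0. That's 3.0 units closer together.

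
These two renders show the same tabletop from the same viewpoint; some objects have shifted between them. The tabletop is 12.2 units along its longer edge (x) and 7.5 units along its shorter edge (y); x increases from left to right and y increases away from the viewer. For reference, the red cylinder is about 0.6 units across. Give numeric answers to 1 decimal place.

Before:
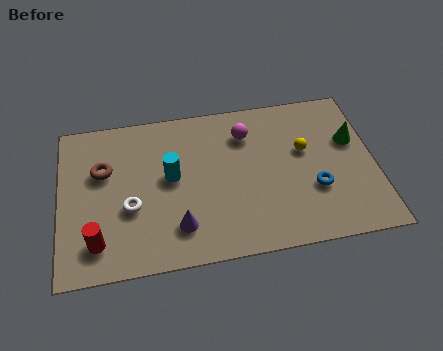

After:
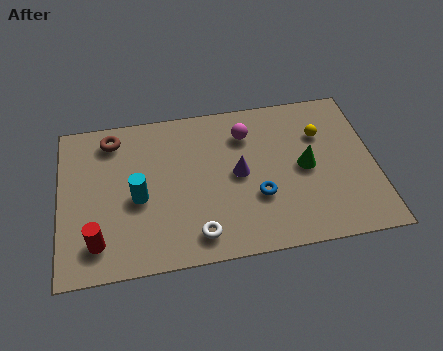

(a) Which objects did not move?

the magenta sphere and the red cylinder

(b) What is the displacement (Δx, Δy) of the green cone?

(-1.9, -1.0)

The green cone was at about (11.4, 4.7) and moved to about (9.5, 3.7).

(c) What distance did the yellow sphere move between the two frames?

1.0

The yellow sphere was near (9.5, 4.5) before and (10.2, 5.2) after, so it travelled √(0.7² + 0.7²) ≈ 1.0 units.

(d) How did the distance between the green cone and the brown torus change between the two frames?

-1.9

Before: roughly 9.7 units apart; after: 7.8. That's 1.9 units closer together.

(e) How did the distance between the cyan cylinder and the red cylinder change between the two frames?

-1.5

The distance was about 3.9 in the first image and 2.4 in the second, so they moved 1.5 units closer together.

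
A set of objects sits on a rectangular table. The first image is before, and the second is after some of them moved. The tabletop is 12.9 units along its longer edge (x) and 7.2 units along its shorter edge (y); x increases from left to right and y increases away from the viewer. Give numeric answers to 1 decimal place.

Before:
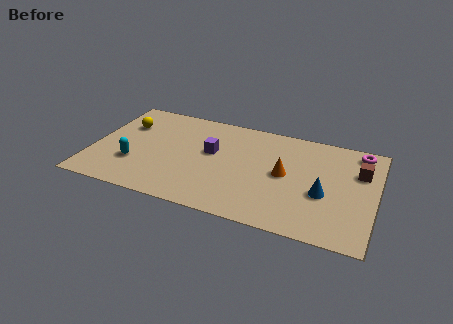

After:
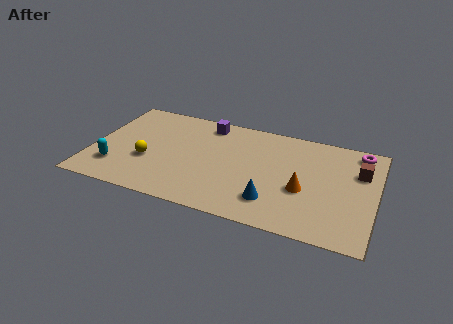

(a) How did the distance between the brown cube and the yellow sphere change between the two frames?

-1.0

The distance was about 10.8 in the first image and 9.8 in the second, so they moved 1.0 units closer together.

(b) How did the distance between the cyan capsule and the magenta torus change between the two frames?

+0.9

The distance was about 10.8 in the first image and 11.7 in the second, so they moved 0.9 units further apart.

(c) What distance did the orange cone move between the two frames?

1.2

The orange cone moved from about (8.8, 3.7) to (9.7, 2.9), a distance of √(0.9² + 0.8²) ≈ 1.2.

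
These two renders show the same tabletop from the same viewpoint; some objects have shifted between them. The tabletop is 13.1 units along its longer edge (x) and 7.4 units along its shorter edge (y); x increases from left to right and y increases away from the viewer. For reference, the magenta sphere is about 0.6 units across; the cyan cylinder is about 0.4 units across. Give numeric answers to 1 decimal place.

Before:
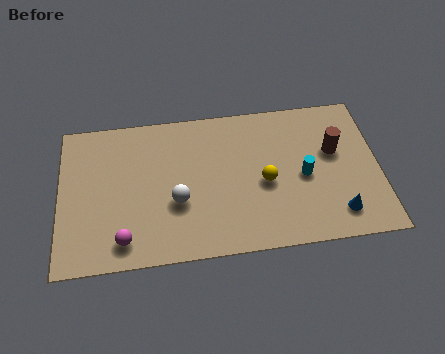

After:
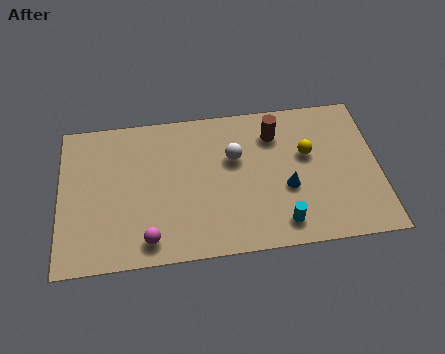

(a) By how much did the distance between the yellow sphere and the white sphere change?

-0.6

The distance was about 3.6 in the first image and 3.0 in the second, so they moved 0.6 units closer together.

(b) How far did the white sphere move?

3.1

From (4.8, 2.8) to (7.2, 4.7), the white sphere covered √(2.4² + 1.9²) ≈ 3.1 units.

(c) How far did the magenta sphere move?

1.0

The magenta sphere was near (2.6, 1.2) before and (3.6, 1.1) after, so it travelled √(1.0² + 0.1²) ≈ 1.0 units.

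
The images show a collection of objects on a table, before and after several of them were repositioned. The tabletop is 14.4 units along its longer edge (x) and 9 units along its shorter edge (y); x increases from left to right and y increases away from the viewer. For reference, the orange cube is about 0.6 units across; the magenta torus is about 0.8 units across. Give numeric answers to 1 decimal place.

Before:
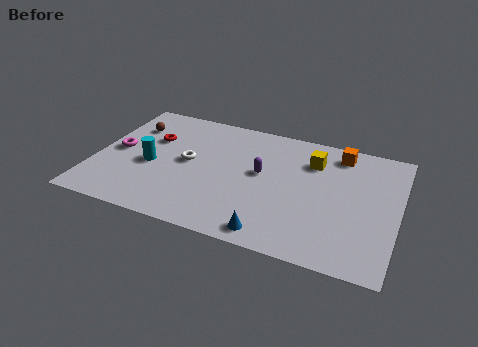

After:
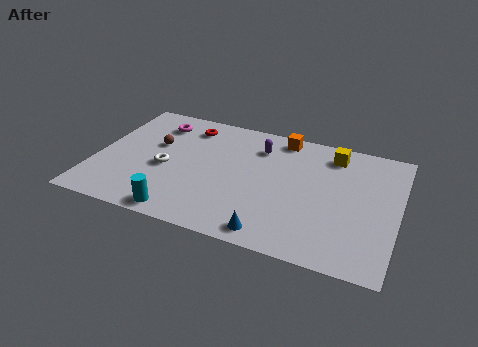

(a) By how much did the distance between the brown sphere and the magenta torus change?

-0.4

The distance was about 2.1 in the first image and 1.7 in the second, so they moved 0.4 units closer together.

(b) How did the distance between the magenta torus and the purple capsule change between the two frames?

-1.9

They were about 6.9 units apart before and 5.0 after — 1.9 units closer together.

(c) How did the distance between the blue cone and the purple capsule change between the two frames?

+1.9

They were about 4.1 units apart before and 6.0 after — 1.9 units further apart.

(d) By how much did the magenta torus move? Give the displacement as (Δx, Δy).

(1.6, 2.7)

From the two frames, the magenta torus sits at roughly (1.0, 4.5) before and (2.6, 7.2) after.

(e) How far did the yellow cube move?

1.2

The yellow cube was near (10.2, 6.7) before and (11.1, 7.5) after, so it travelled √(0.9² + 0.8²) ≈ 1.2 units.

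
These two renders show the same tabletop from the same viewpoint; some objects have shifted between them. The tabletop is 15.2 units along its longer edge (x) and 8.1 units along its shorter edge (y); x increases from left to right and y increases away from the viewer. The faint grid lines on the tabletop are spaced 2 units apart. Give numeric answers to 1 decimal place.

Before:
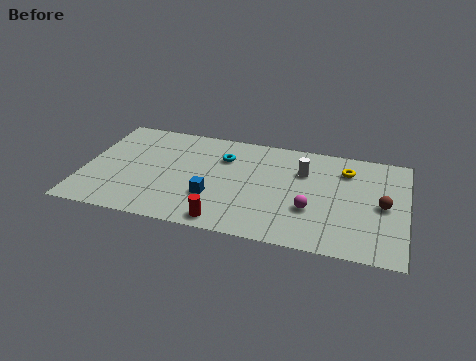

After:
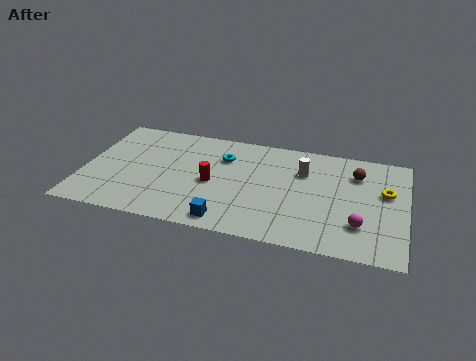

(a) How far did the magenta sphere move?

2.4

The magenta sphere was near (10.8, 2.8) before and (13.1, 2.2) after, so it travelled √(2.3² + 0.6²) ≈ 2.4 units.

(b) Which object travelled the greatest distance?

the red cylinder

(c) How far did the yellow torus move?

2.3

The yellow torus was near (12.3, 6.2) before and (14.2, 4.9) after, so it travelled √(1.9² + 1.3²) ≈ 2.3 units.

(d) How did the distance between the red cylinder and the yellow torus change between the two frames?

+0.6

Before: roughly 7.6 units apart; after: 8.2. That's 0.6 units further apart.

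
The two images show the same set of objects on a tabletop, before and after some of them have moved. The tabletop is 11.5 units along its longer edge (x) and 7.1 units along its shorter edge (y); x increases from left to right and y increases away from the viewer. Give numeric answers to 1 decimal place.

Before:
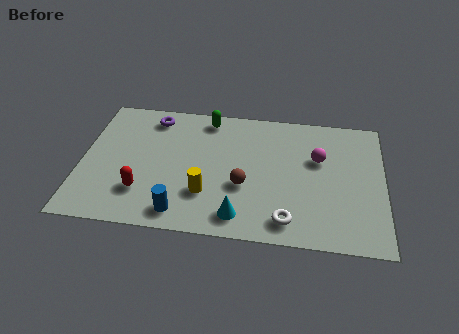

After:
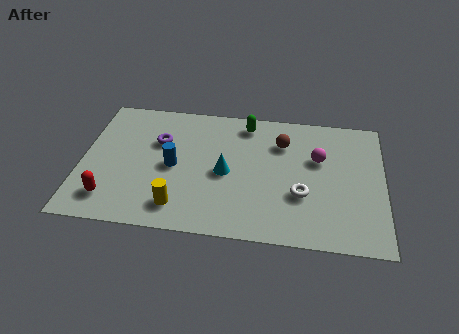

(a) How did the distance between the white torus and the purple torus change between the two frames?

-1.3

Before: roughly 7.2 units apart; after: 5.9. That's 1.3 units closer together.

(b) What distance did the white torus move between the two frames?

1.5

The white torus was near (7.9, 1.1) before and (8.4, 2.5) after, so it travelled √(0.5² + 1.4²) ≈ 1.5 units.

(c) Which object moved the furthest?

the brown sphere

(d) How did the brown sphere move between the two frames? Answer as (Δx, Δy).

(1.4, 2.5)

The brown sphere started near (6.2, 2.7) and ended near (7.6, 5.2).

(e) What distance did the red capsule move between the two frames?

1.3

The red capsule was near (2.4, 1.9) before and (1.2, 1.4) after, so it travelled √(1.2² + 0.5²) ≈ 1.3 units.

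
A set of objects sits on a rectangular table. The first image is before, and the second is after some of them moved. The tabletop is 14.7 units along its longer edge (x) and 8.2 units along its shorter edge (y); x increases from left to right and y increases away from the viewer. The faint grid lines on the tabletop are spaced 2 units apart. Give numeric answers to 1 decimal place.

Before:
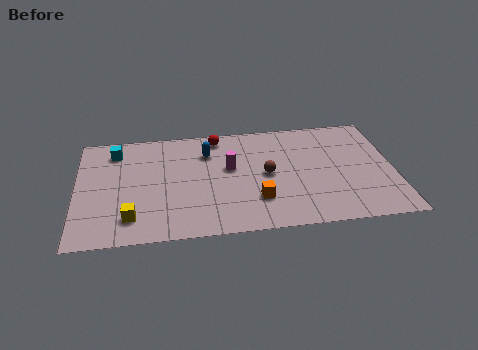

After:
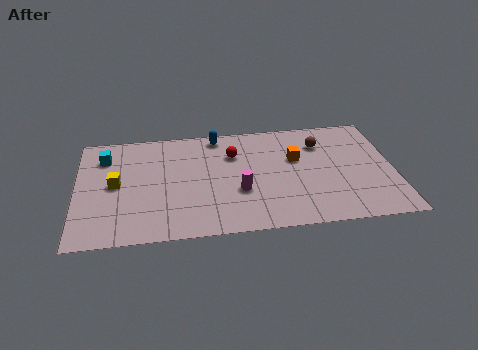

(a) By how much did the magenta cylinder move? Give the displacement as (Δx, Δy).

(0.4, -1.8)

The magenta cylinder started near (7.1, 4.8) and ended near (7.5, 3.0).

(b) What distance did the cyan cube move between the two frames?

0.6

The cyan cube was near (1.8, 6.7) before and (1.3, 6.3) after, so it travelled √(0.5² + 0.4²) ≈ 0.6 units.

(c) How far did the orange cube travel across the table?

3.4

From (8.3, 2.3) to (10.2, 5.1), the orange cube covered √(1.9² + 2.8²) ≈ 3.4 units.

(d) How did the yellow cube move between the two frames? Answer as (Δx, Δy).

(-0.7, 2.5)

The yellow cube started near (2.5, 1.7) and ended near (1.8, 4.2).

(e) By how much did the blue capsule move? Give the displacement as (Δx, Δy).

(0.5, 1.2)

The blue capsule started near (6.1, 6.1) and ended near (6.6, 7.3).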